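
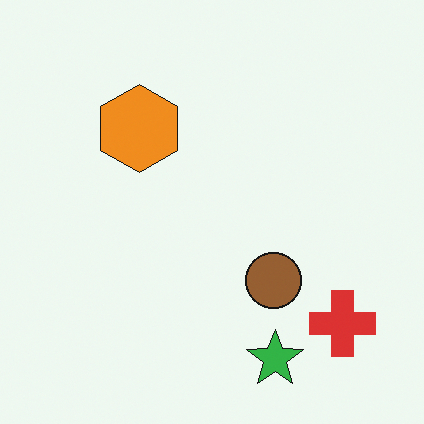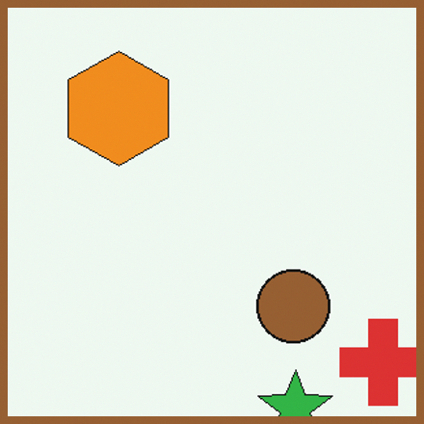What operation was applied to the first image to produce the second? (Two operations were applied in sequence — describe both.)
It was cropped slightly and scaled back up, then framed with a brown border.

The visible shapes are larger and the field of view is narrower; shapes near the original edges may be partly or wholly outside the frame — a crop-and-rescale. A solid brown frame runs around the edge of the second image, with the content slightly shrunk inside it.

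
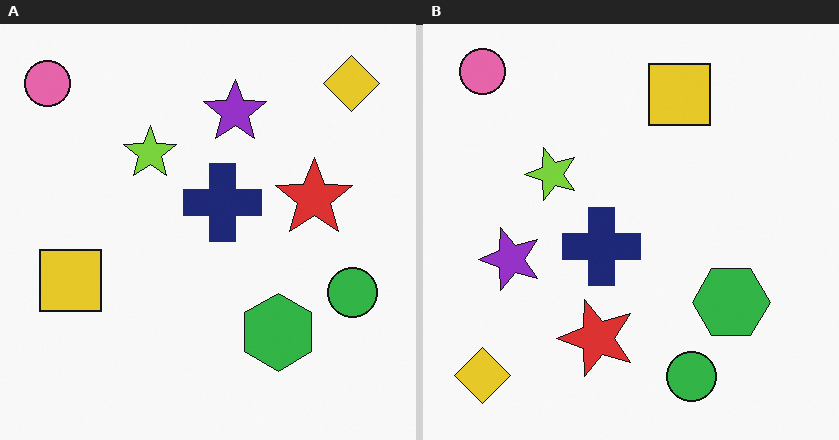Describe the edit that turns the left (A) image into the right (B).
It was transposed (reflected across the top-left ↔ bottom-right diagonal).

Shapes have swapped their row and column positions — what was in the top-right is now in the bottom-left — a diagonal reflection.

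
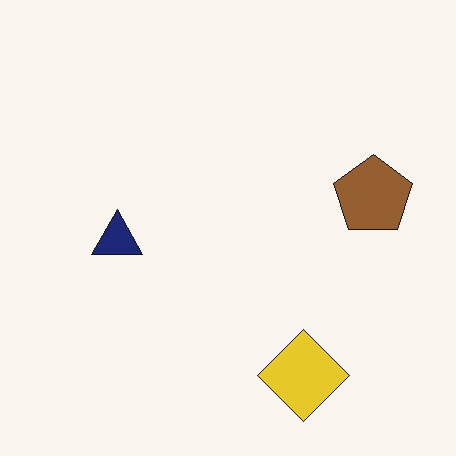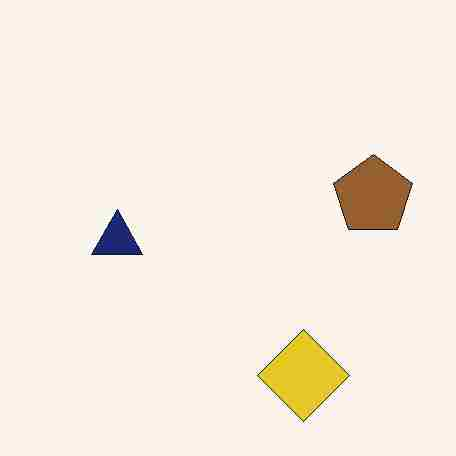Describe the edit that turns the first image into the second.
The second image is the first degraded with heavy JPEG compression.

Blocky 8×8 compression artifacts appear around shape edges and the flat background shows ringing — characteristic JPEG degradation.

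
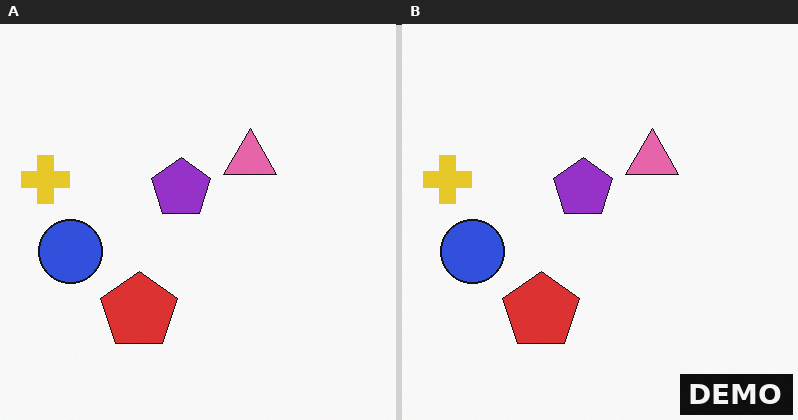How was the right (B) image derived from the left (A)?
Watermarked with the text "DEMO" in the lower-right corner.

A dark label reading "DEMO" appears in the lower-right corner.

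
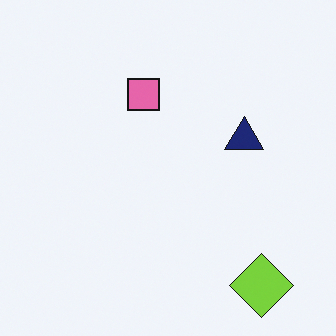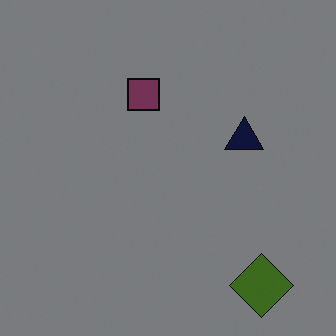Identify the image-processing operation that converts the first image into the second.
It was noticeably darkened.

Every pixel — background and shapes alike — is uniformly darkened.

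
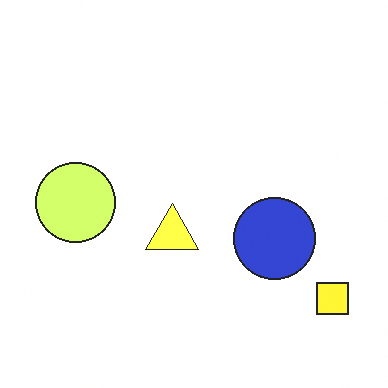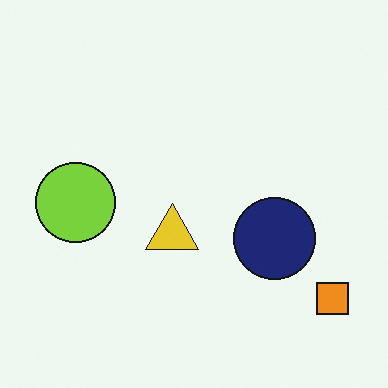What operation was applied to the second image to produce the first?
The transformation is: brightened a lot.

Every pixel — background and shapes alike — is uniformly brightened.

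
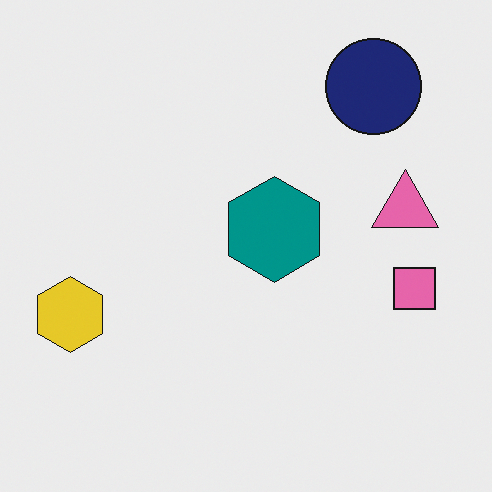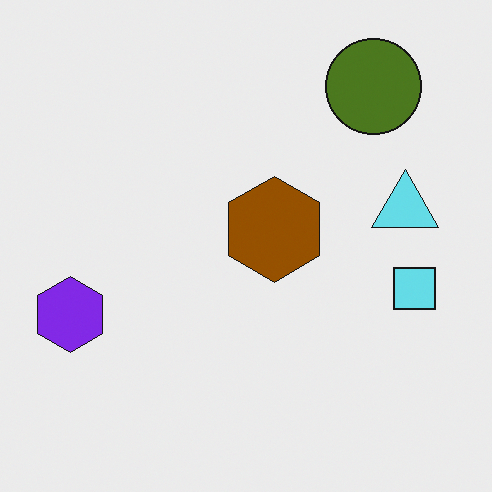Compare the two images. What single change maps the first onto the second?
The image was hue-shifted through roughly half the color wheel.

Every shape's color has rotated by the same amount around the hue wheel — a uniform hue shift.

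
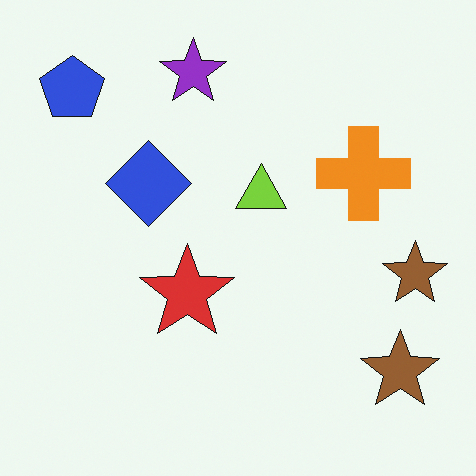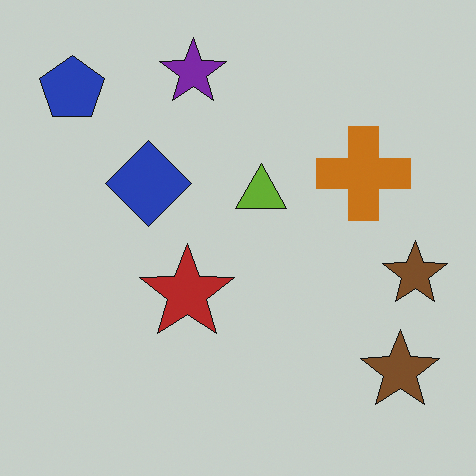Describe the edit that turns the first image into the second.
It was slightly darkened.

Every pixel — background and shapes alike — is uniformly darkened.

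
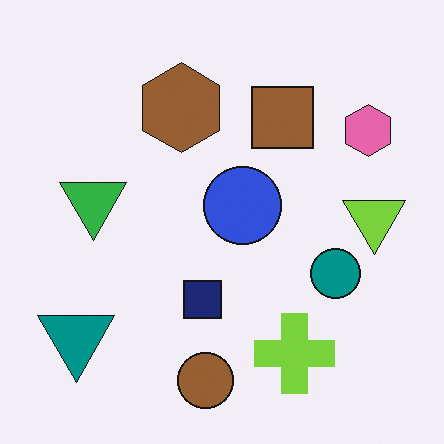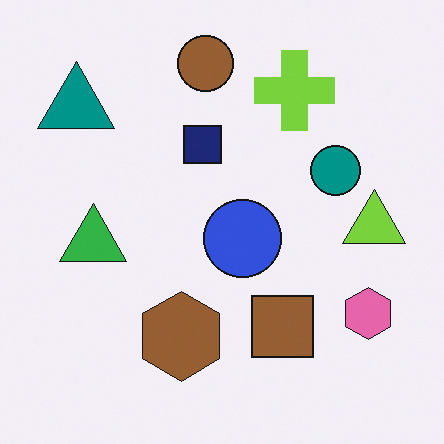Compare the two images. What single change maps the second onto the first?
The first image is the second flipped vertically (top ↔ bottom).

The brown circle is in the top of the second image and the bottom of the first — shapes on opposite sides of the horizontal midline have swapped in a mirror flip.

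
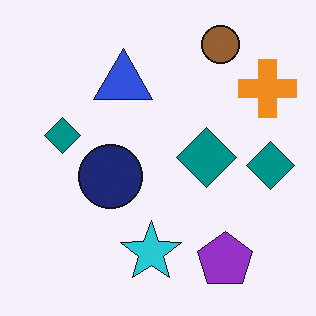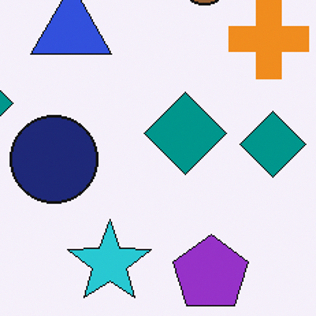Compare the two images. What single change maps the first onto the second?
The second image is the first cropped to a modestly smaller region and rescaled.

The visible shapes are larger and the field of view is narrower; shapes near the original edges may be partly or wholly outside the frame — a crop-and-rescale.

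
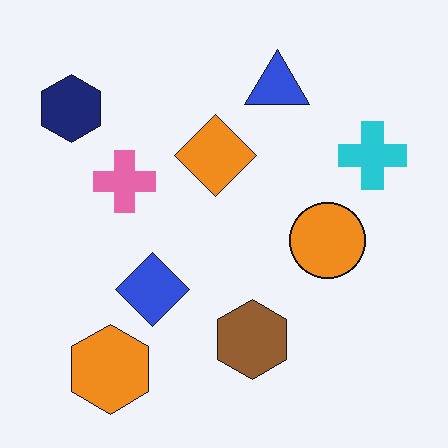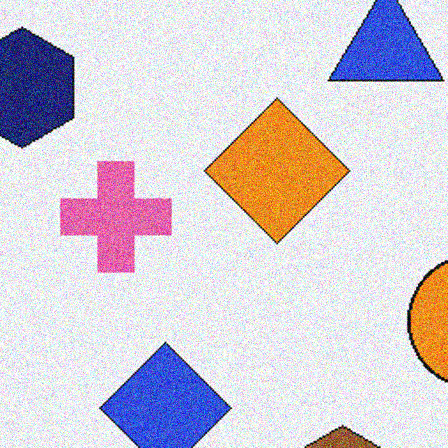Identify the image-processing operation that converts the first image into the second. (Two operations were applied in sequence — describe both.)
This is the original image cropped tightly and scaled back up, then degraded with heavy additive noise.

The visible shapes are larger and the field of view is narrower; shapes near the original edges may be partly or wholly outside the frame — a crop-and-rescale. Random speckle covers the whole image, including the flat background.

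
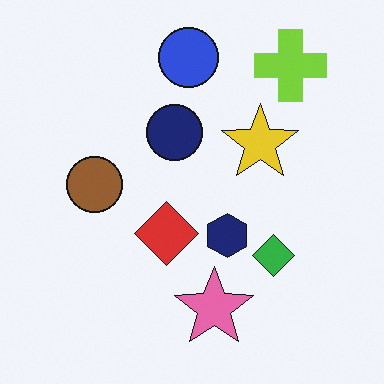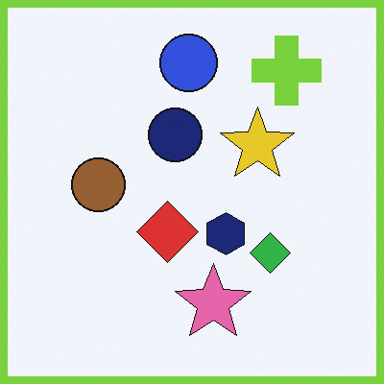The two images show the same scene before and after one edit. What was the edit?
Framed with a lime border.

A solid lime frame runs around the edge of the second image, with the content slightly shrunk inside it.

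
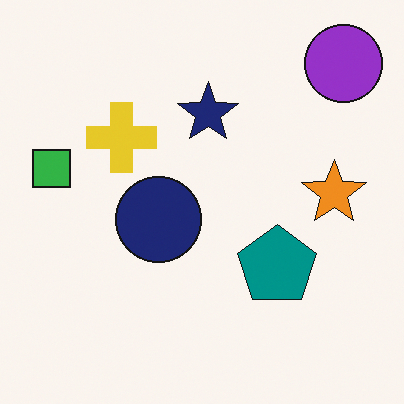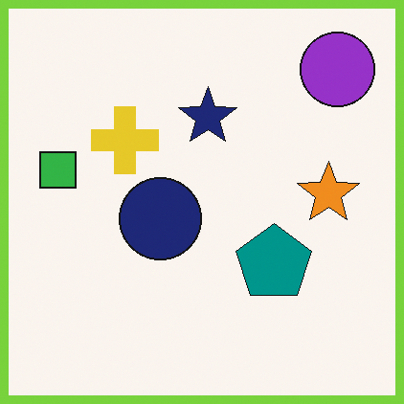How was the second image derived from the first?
It was framed with a lime border.

A solid lime frame runs around the edge of the second image, with the content slightly shrunk inside it.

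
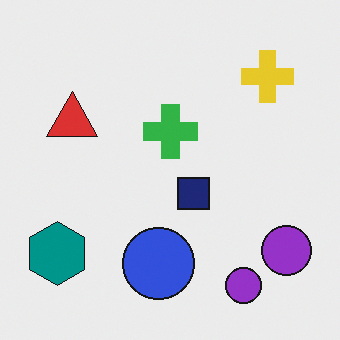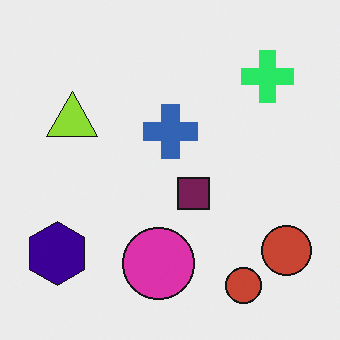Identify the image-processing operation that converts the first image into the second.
The second image is the first hue-shifted through roughly a third of the color wheel.

Every shape's color has rotated by the same amount around the hue wheel — a uniform hue shift.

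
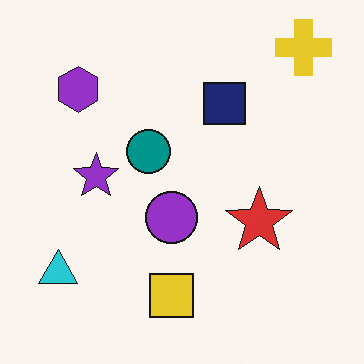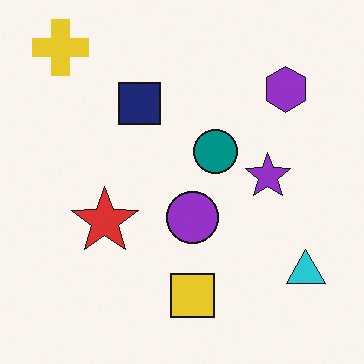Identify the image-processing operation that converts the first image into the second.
It was flipped horizontally (left ↔ right).

The cyan triangle is in the bottom-left of the first image and the bottom-right of the second — shapes on opposite sides of the vertical midline have swapped in a mirror flip.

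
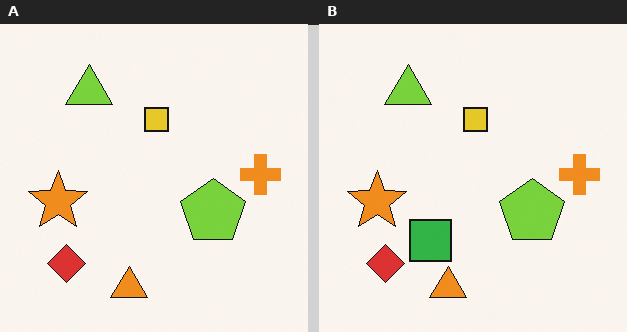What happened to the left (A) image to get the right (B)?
This is the original image overlaid with an additional green square.

A green square appears in the right (B) image that is absent from the left (A).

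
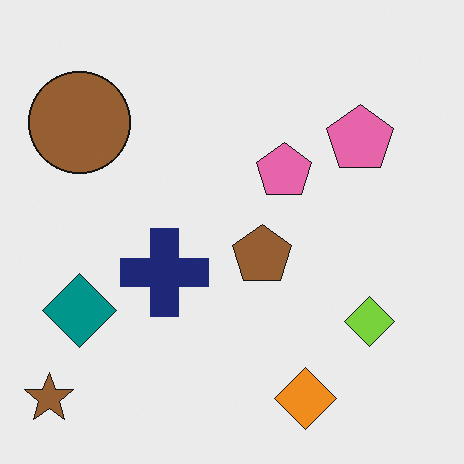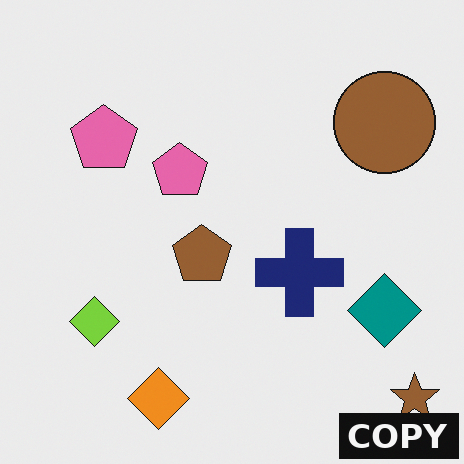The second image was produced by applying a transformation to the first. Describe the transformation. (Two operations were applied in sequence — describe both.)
The transformation is: flipped horizontally (left ↔ right), then watermarked with the text "COPY" in the lower-right corner.

The brown star is in the bottom-left of the first image and the bottom-right of the second — shapes on opposite sides of the vertical midline have swapped in a mirror flip. A dark label reading "COPY" appears in the lower-right corner.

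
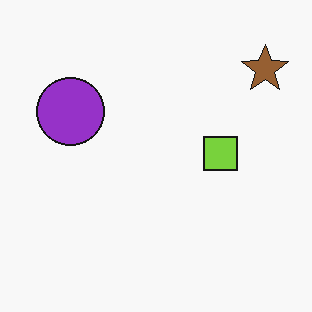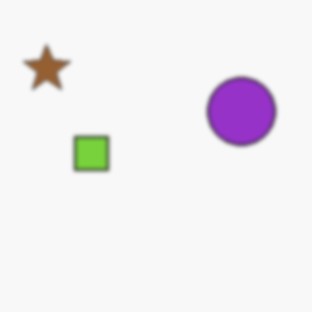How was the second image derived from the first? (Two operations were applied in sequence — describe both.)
Lightly blurred, then flipped horizontally (left ↔ right).

Shape edges and outlines are uniformly softened across the whole image. The brown star is in the top-right of the first image and the top-left of the second — shapes on opposite sides of the vertical midline have swapped in a mirror flip.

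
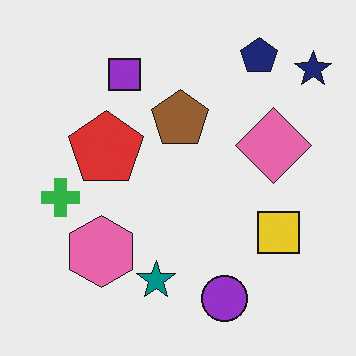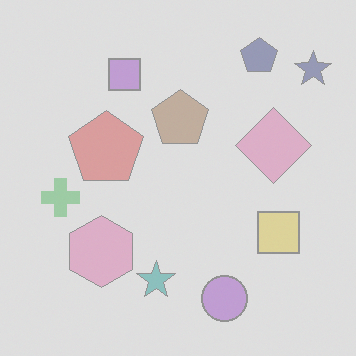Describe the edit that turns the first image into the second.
It was washed out (contrast reduced).

Tones are pushed toward mid-grey across the whole image — a global contrast change.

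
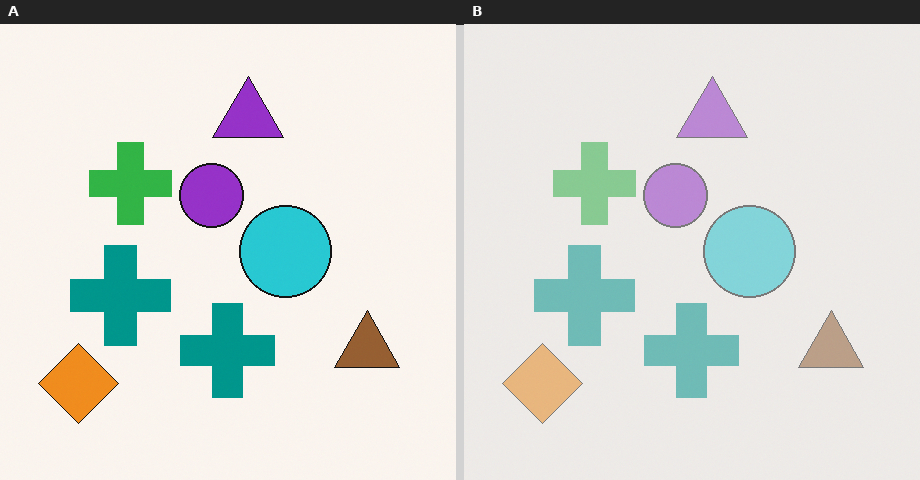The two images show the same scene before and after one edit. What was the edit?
The right (B) image is the left (A) given much lower contrast.

Tones are pushed toward mid-grey across the whole image — a global contrast change.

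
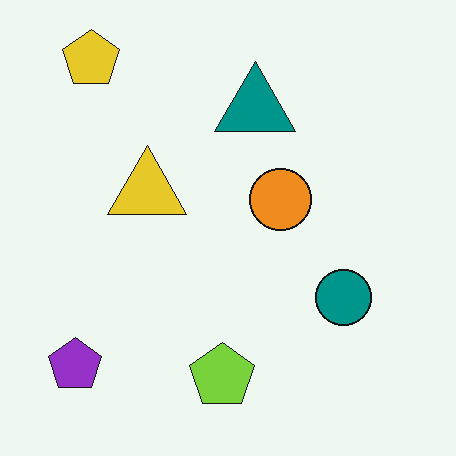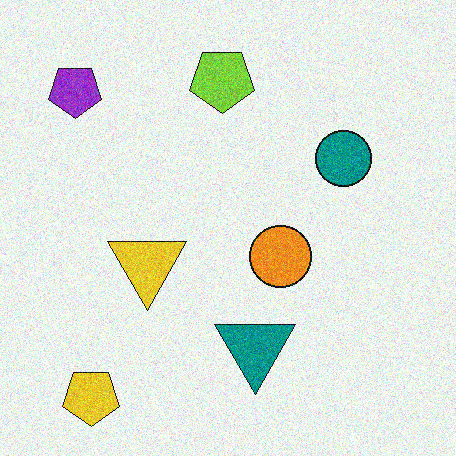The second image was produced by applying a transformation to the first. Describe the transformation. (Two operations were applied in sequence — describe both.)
This is the original image degraded with moderate additive noise, then flipped vertically (top ↔ bottom).

Random speckle covers the whole image, including the flat background. The yellow pentagon is in the top-left of the first image and the bottom-left of the second — shapes on opposite sides of the horizontal midline have swapped in a mirror flip.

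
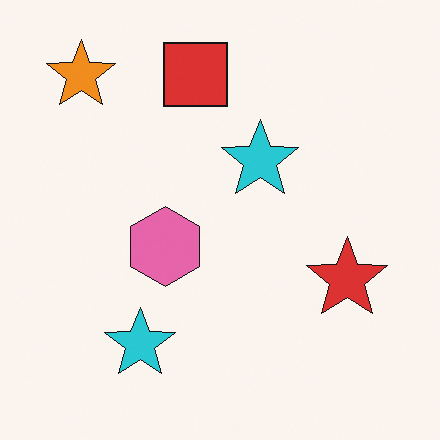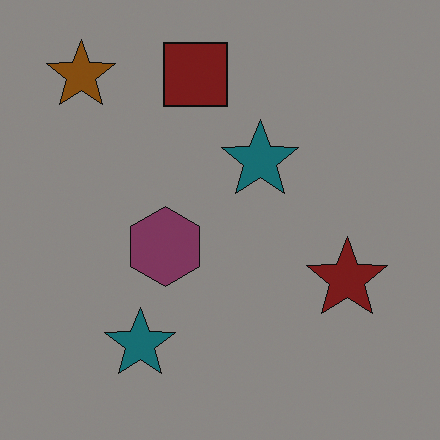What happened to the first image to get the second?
The image was darkened a lot.

Every pixel — background and shapes alike — is uniformly darkened.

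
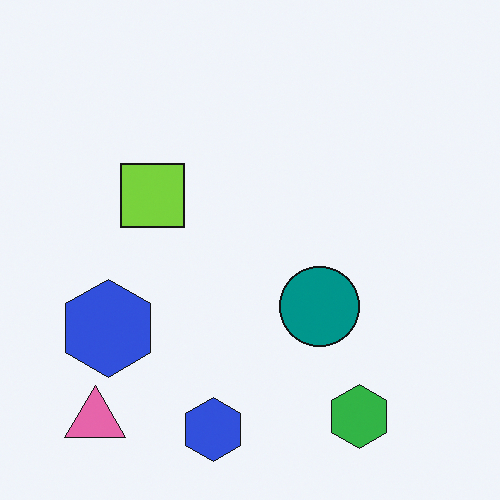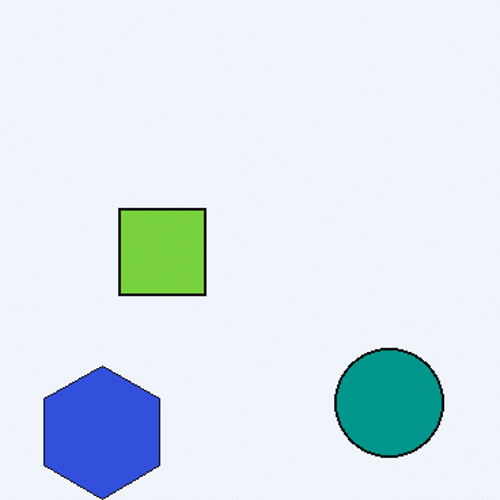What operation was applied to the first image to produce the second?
This is the original image cropped slightly and scaled back up.

The visible shapes are larger and the field of view is narrower; shapes near the original edges may be partly or wholly outside the frame — a crop-and-rescale.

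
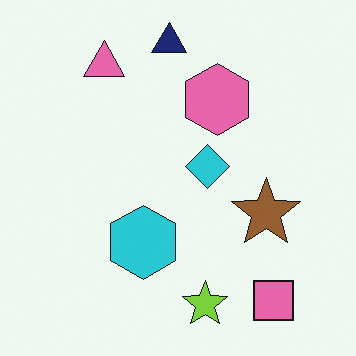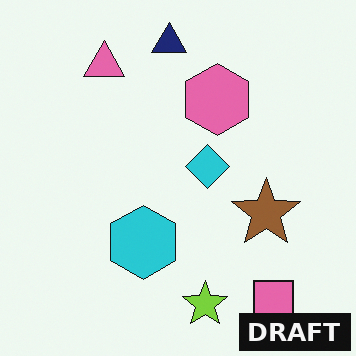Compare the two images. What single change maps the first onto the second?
Watermarked with the text "DRAFT" in the lower-right corner.

A dark label reading "DRAFT" appears in the lower-right corner.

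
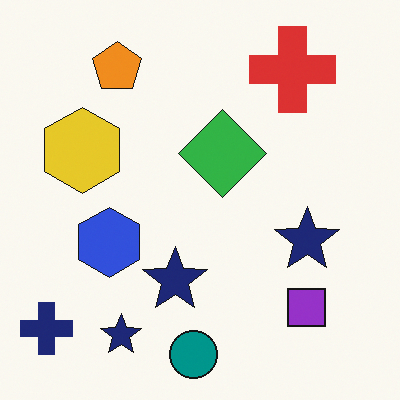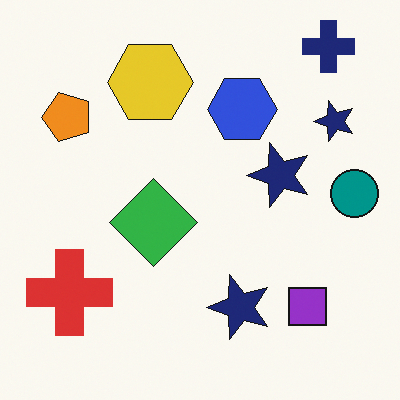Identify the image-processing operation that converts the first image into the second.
The transformation is: transposed (reflected across the top-left ↔ bottom-right diagonal).

Shapes have swapped their row and column positions — what was in the top-right is now in the bottom-left — a diagonal reflection.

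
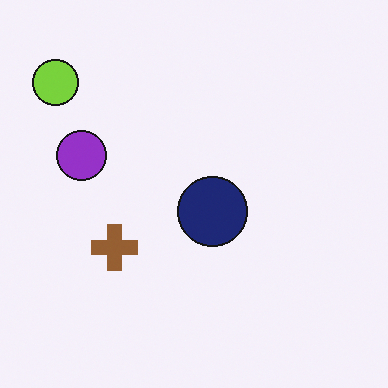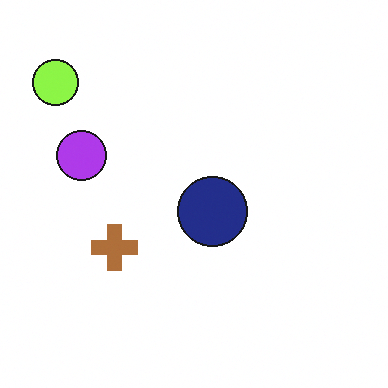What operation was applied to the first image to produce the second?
Slightly brightened.

Every pixel — background and shapes alike — is uniformly brightened.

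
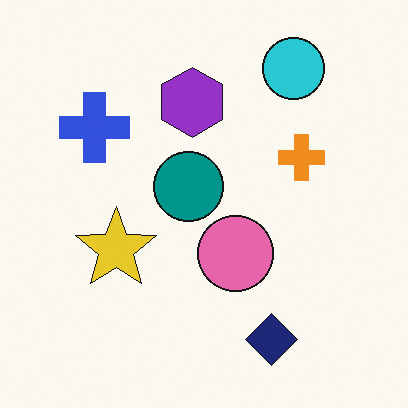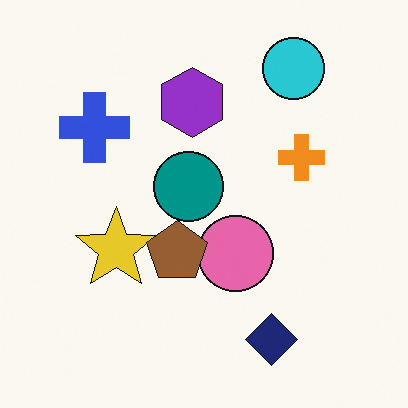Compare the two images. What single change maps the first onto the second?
The second image is the first overlaid with an additional brown pentagon.

A brown pentagon appears in the second image that is absent from the first.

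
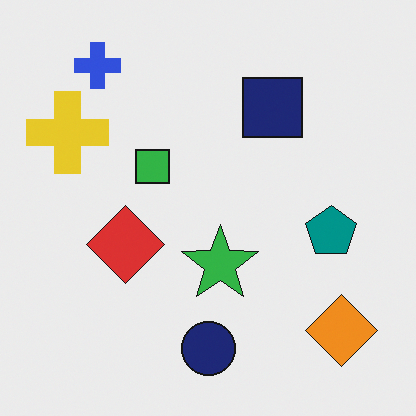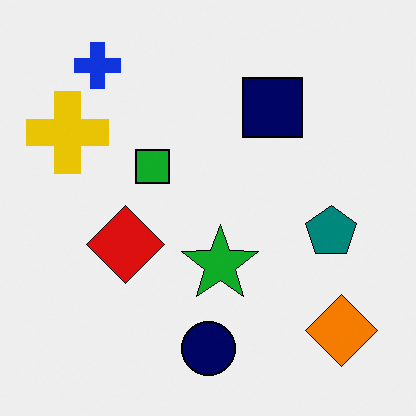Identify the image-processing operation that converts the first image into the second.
Given slightly increased contrast.

Tones are pushed away from mid-grey across the whole image — a global contrast change.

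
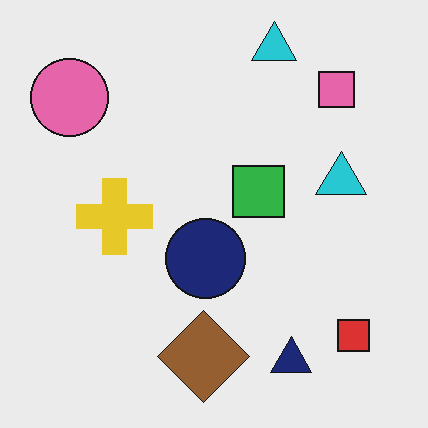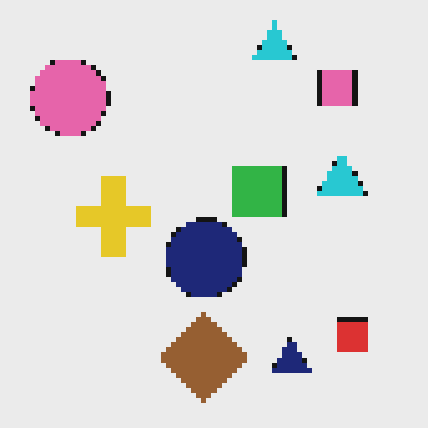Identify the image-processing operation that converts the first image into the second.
This is the original image mildly pixelated.

Shapes are reduced to large square blocks; fine edges and outlines are lost — a downscale-then-upscale (mosaic) effect.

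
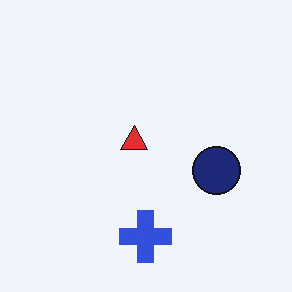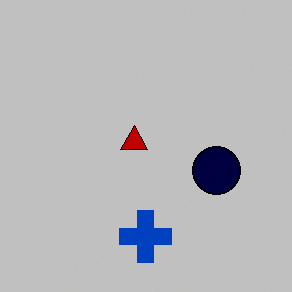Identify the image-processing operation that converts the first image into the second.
It was aggressively posterized.

Each flat color has snapped to a coarser quantized level — most visibly, the near-white background has dropped to a flat grey.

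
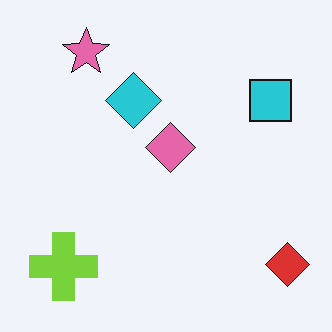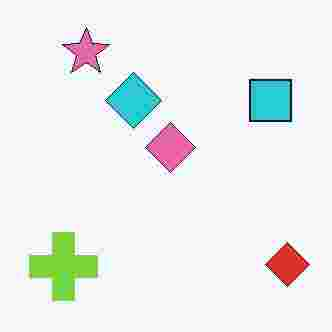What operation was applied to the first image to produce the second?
The image was heavily JPEG-compressed with obvious blocking artifacts.

Blocky 8×8 compression artifacts appear around shape edges and the flat background shows ringing — characteristic JPEG degradation.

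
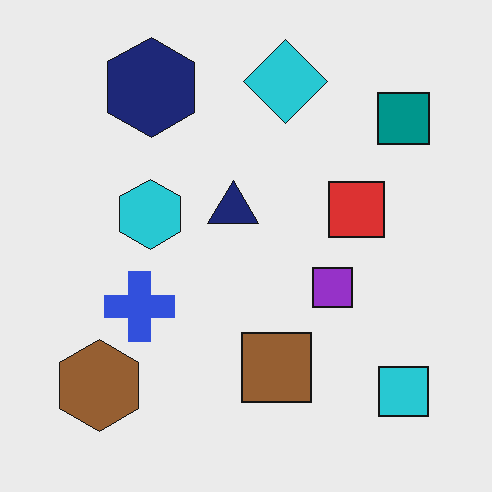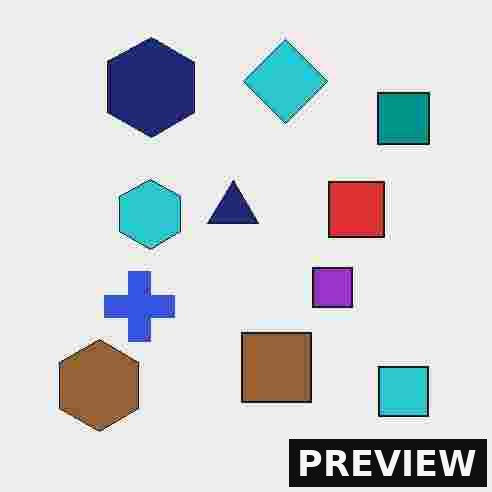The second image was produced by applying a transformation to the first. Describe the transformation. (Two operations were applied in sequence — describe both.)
The transformation is: degraded with heavy JPEG compression, then watermarked with the text "PREVIEW" in the lower-right corner.

Blocky 8×8 compression artifacts appear around shape edges and the flat background shows ringing — characteristic JPEG degradation. A dark label reading "PREVIEW" appears in the lower-right corner.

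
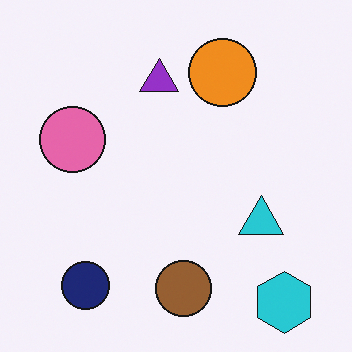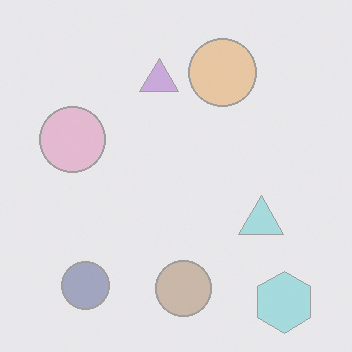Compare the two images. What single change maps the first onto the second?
The image was washed out (contrast reduced).

Tones are pushed toward mid-grey across the whole image — a global contrast change.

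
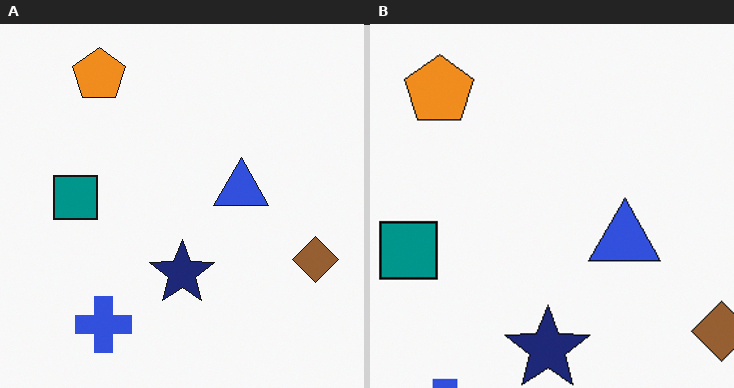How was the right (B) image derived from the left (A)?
The right (B) image is the left (A) cropped slightly and scaled back up.

The visible shapes are larger and the field of view is narrower; shapes near the original edges may be partly or wholly outside the frame — a crop-and-rescale.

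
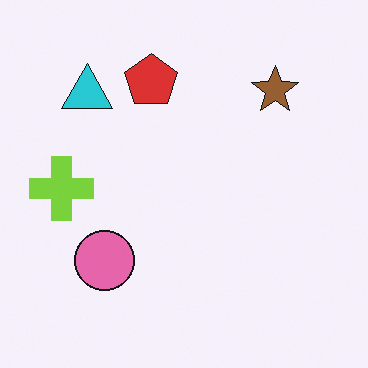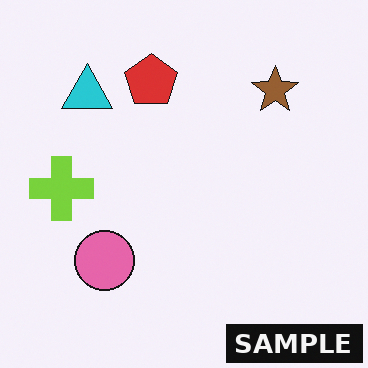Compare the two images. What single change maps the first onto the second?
The second image is the first watermarked with the text "SAMPLE" in the lower-right corner.

A dark label reading "SAMPLE" appears in the lower-right corner.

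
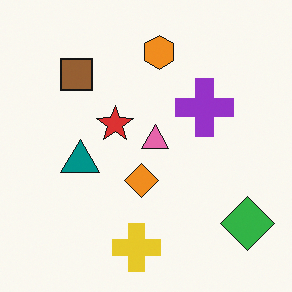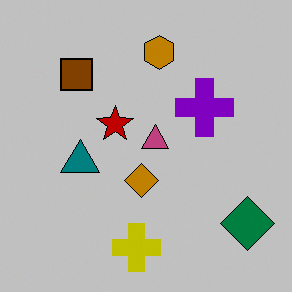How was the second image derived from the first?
The image was aggressively posterized.

Each flat color has snapped to a coarser quantized level — most visibly, the near-white background has dropped to a flat grey.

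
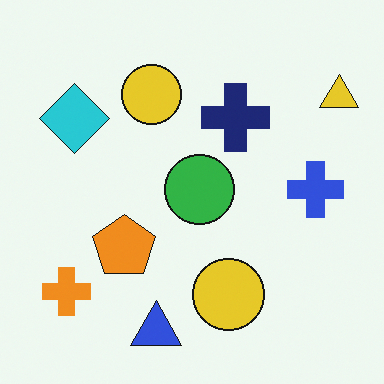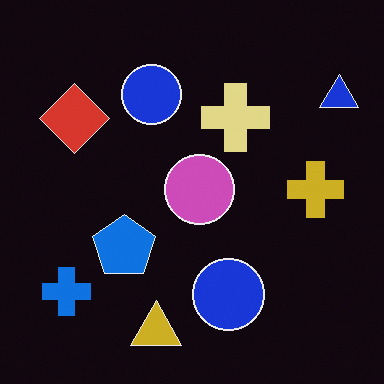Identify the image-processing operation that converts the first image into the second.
The second image is the first color-inverted (negative).

The light background has become dark and every shape's color is its complement — a photographic negative.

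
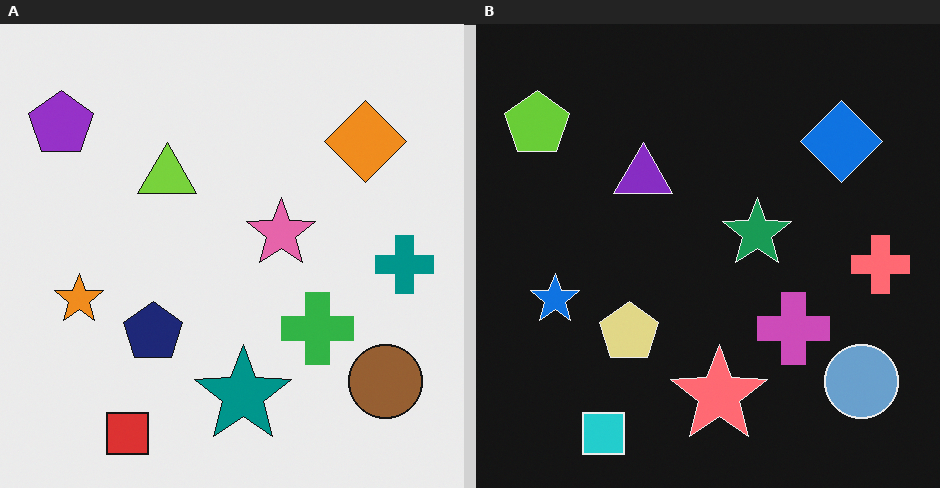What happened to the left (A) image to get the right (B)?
The transformation is: color-inverted (negative).

The light background has become dark and every shape's color is its complement — a photographic negative.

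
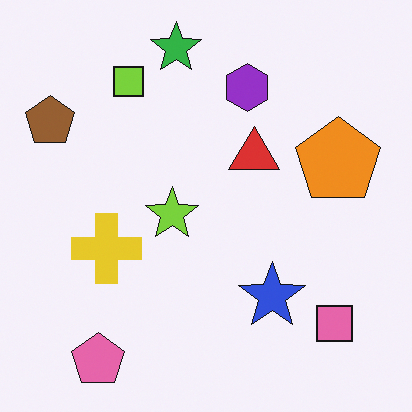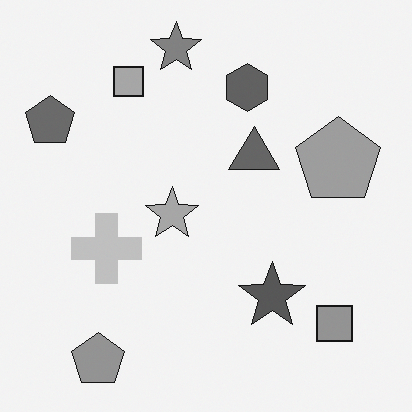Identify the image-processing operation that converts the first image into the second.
The second image is the first converted to grayscale.

All color is removed — every shape is now a shade of grey.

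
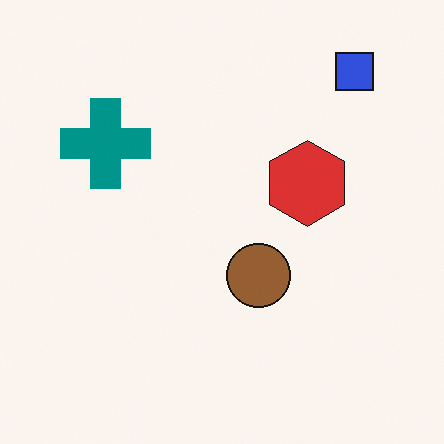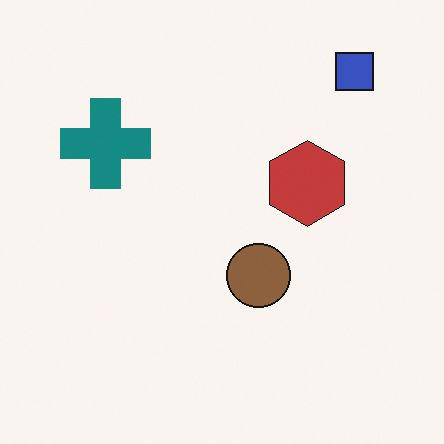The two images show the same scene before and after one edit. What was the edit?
This is the original image slightly desaturated.

All colors are more muted and greyish — a global saturation change.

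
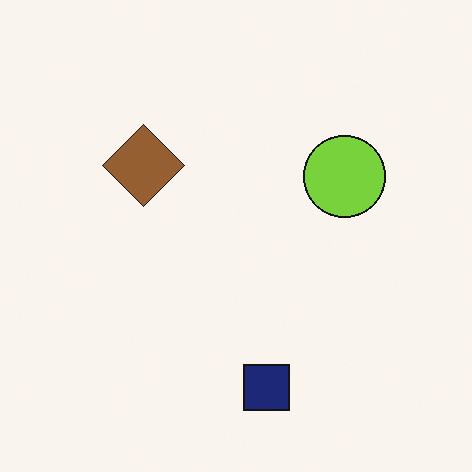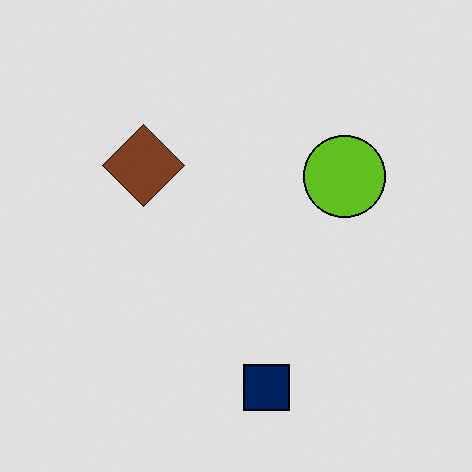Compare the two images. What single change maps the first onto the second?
This is the original image moderately posterized.

Each flat color has snapped to a coarser quantized level — most visibly, the near-white background has dropped to a flat grey.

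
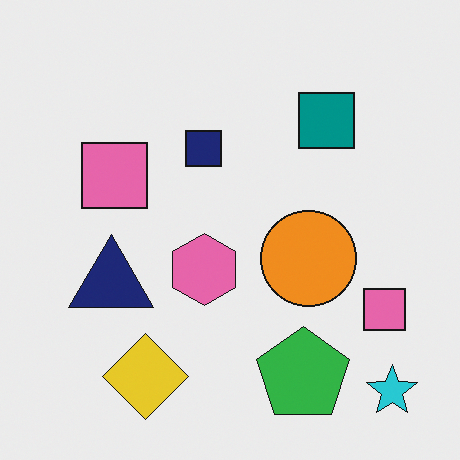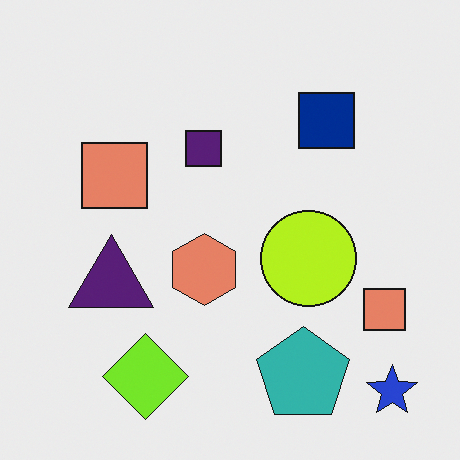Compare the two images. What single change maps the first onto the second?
Hue-shifted slightly.

Every shape's color has rotated by the same amount around the hue wheel — a uniform hue shift.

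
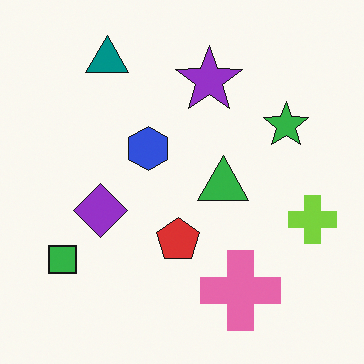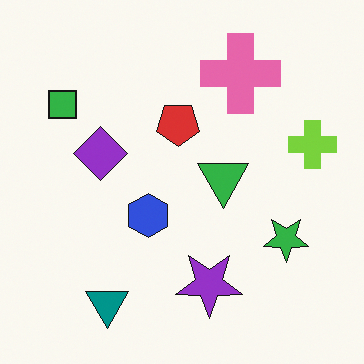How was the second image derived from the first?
It was flipped vertically (top ↔ bottom).

The teal triangle is in the top-left of the first image and the bottom-left of the second — shapes on opposite sides of the horizontal midline have swapped in a mirror flip.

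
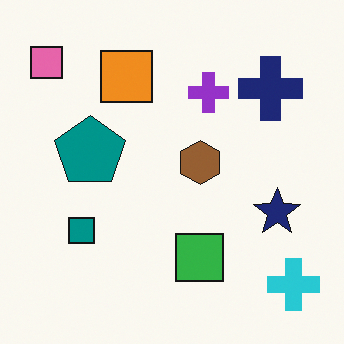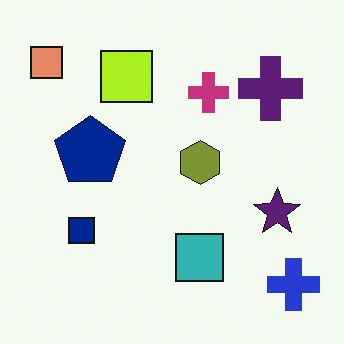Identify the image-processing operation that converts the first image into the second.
The image was hue-shifted slightly.

Every shape's color has rotated by the same amount around the hue wheel — a uniform hue shift.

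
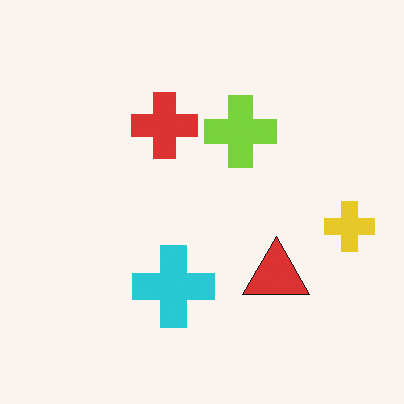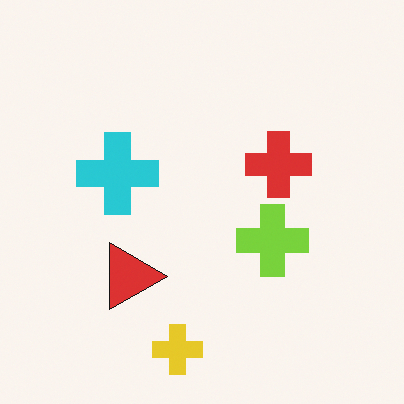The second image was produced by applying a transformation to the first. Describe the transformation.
The second image is the first rotated 90° clockwise.

The yellow cross sits in the right of the first image and the bottom of the second — consistent with a whole-image 90° clockwise rotation.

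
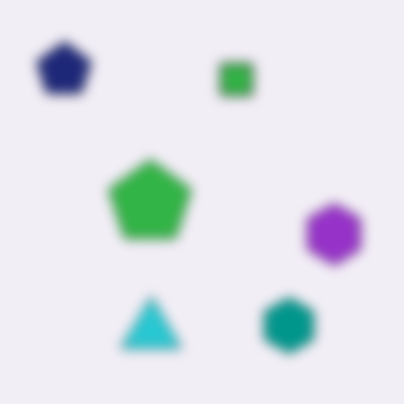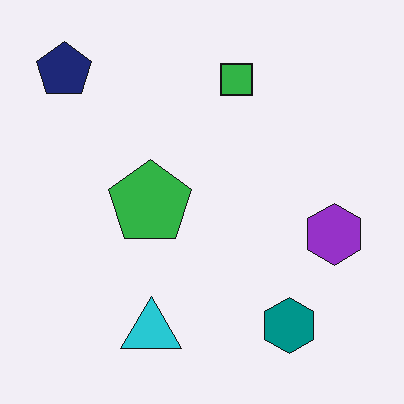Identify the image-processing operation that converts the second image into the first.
The transformation is: heavily blurred.

Shape edges and outlines are uniformly softened across the whole image.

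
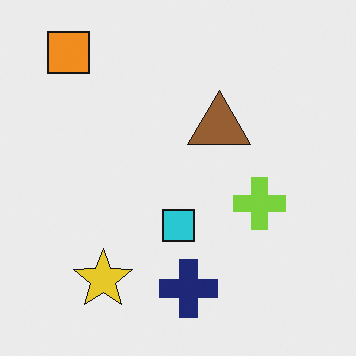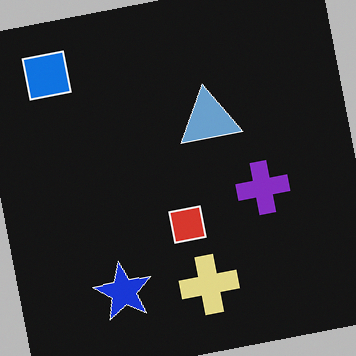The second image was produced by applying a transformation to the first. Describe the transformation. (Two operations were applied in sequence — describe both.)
The second image is the first rotated counter-clockwise by a small amount, then color-inverted (negative).

Every shape is tilted by the same angle and the image corners show triangular fill wedges — a whole-image rotation by a non-right angle. The light background has become dark and every shape's color is its complement — a photographic negative.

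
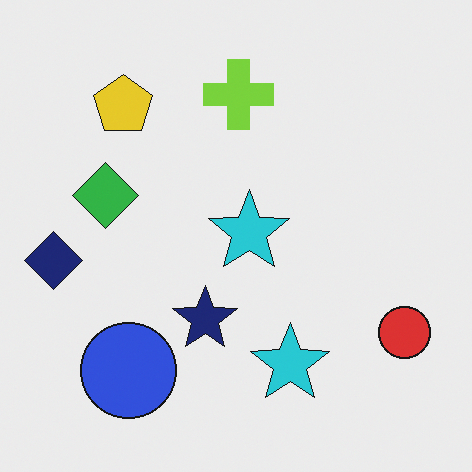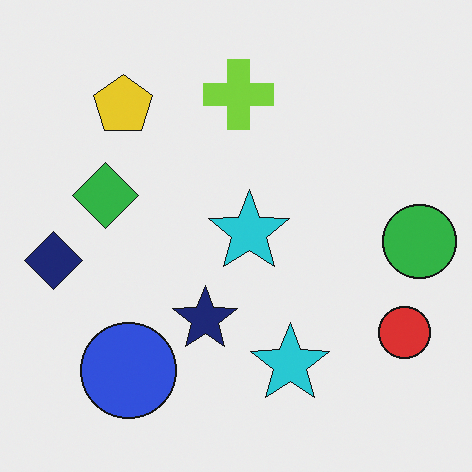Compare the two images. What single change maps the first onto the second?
The transformation is: overlaid with an additional green circle.

A green circle appears in the second image that is absent from the first.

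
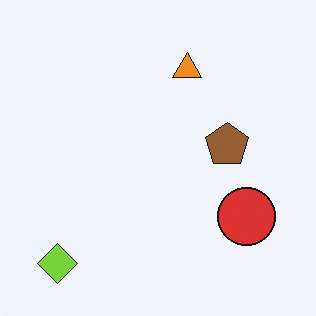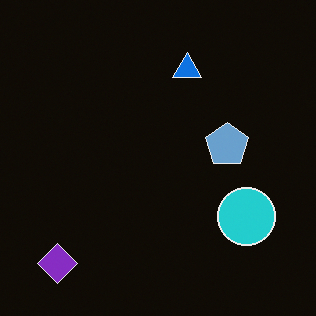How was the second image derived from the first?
It was color-inverted (negative).

The light background has become dark and every shape's color is its complement — a photographic negative.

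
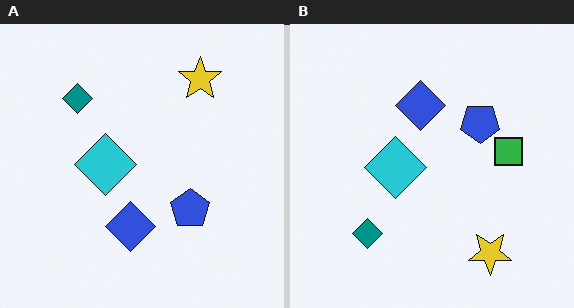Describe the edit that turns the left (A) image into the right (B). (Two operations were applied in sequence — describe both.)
The image was flipped vertically (top ↔ bottom), then overlaid with an additional green square.

The yellow star is in the top-right of the left (A) image and the bottom-right of the right (B) — shapes on opposite sides of the horizontal midline have swapped in a mirror flip. A green square appears in the right (B) image that is absent from the left (A).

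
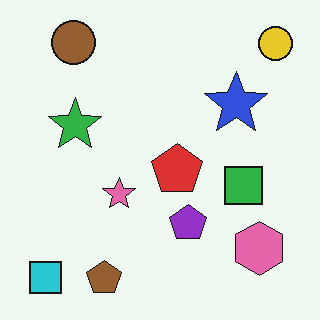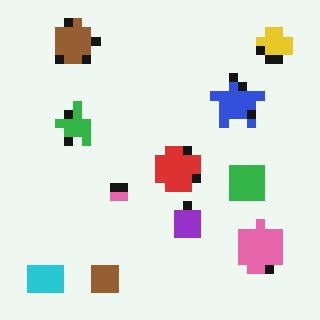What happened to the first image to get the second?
The transformation is: heavily pixelated into large blocks.

Shapes are reduced to large square blocks; fine edges and outlines are lost — a downscale-then-upscale (mosaic) effect.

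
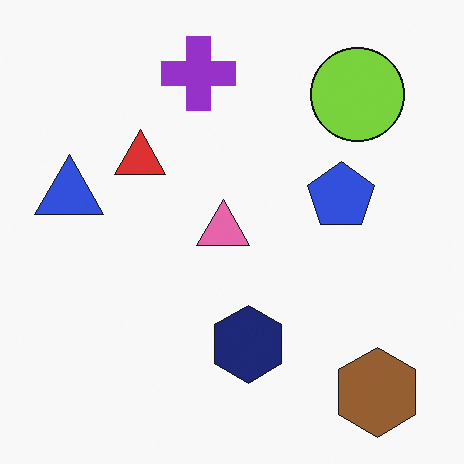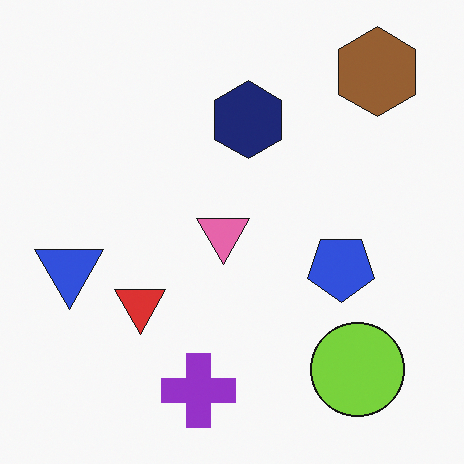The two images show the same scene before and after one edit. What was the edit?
The image was flipped vertically (top ↔ bottom).

The brown hexagon is in the bottom-right of the first image and the top-right of the second — shapes on opposite sides of the horizontal midline have swapped in a mirror flip.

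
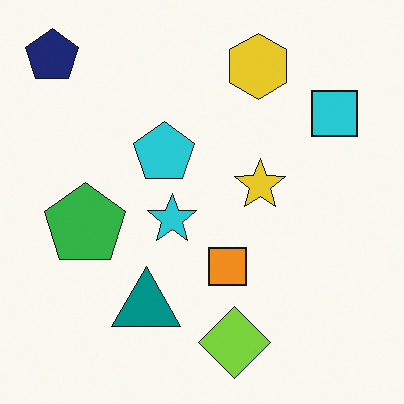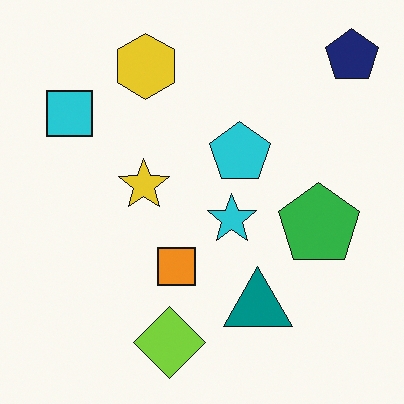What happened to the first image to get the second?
The transformation is: flipped horizontally (left ↔ right).

The navy pentagon is in the top-left of the first image and the top-right of the second — shapes on opposite sides of the vertical midline have swapped in a mirror flip.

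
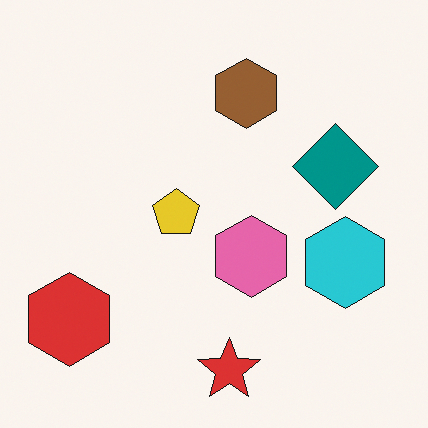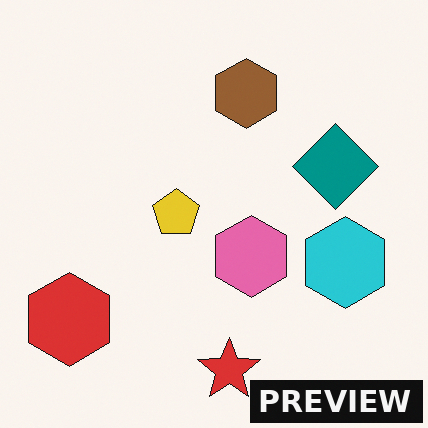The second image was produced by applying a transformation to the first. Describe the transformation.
The transformation is: watermarked with the text "PREVIEW" in the lower-right corner.

A dark label reading "PREVIEW" appears in the lower-right corner.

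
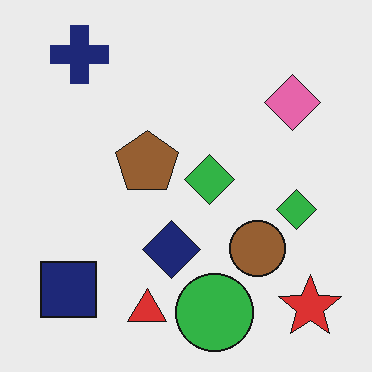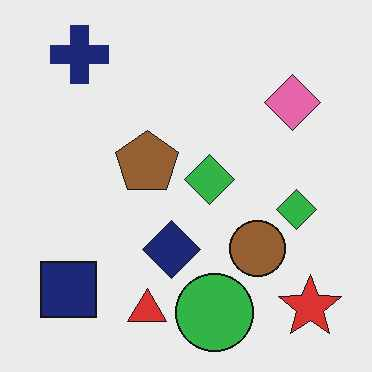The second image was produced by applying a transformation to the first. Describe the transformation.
The transformation is: given moderate JPEG compression.

Blocky 8×8 compression artifacts appear around shape edges and the flat background shows ringing — characteristic JPEG degradation.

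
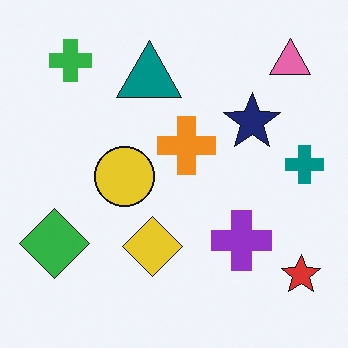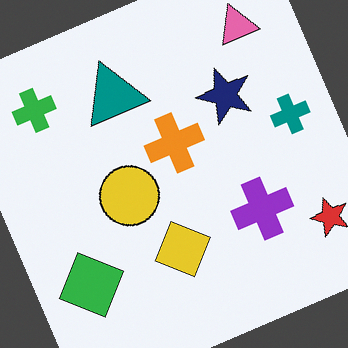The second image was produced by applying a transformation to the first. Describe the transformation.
This is the original image rotated counter-clockwise by a moderate amount.

Every shape is tilted by the same angle and the image corners show triangular fill wedges — a whole-image rotation by a non-right angle.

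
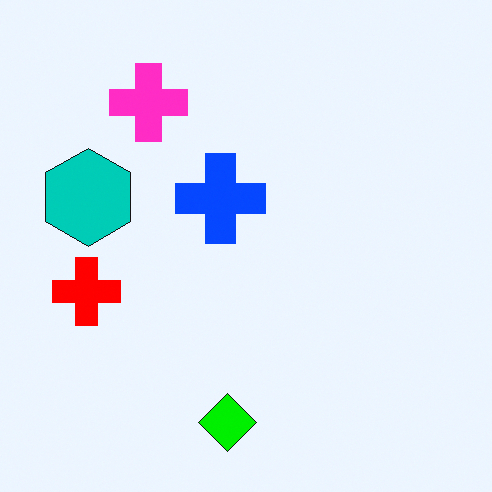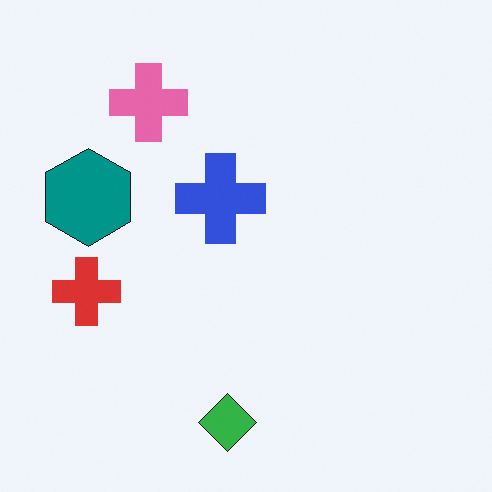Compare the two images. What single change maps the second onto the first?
This is the original image heavily oversaturated.

All colors are more vivid — a global saturation change.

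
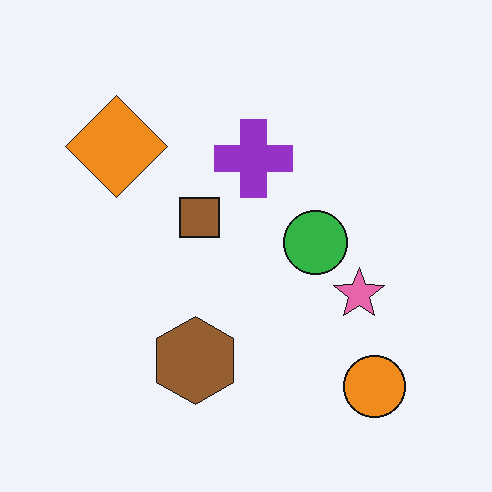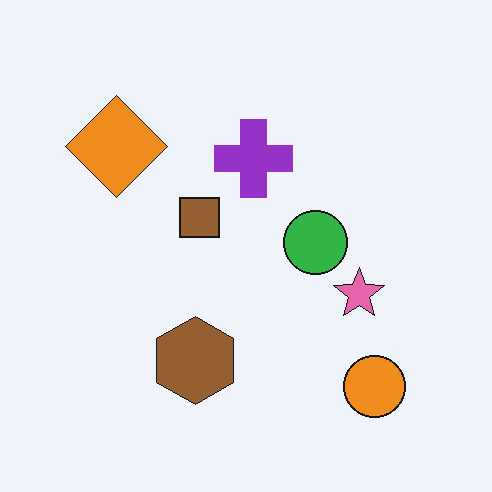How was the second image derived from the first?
The second image is the first given moderate JPEG compression.

Blocky 8×8 compression artifacts appear around shape edges and the flat background shows ringing — characteristic JPEG degradation.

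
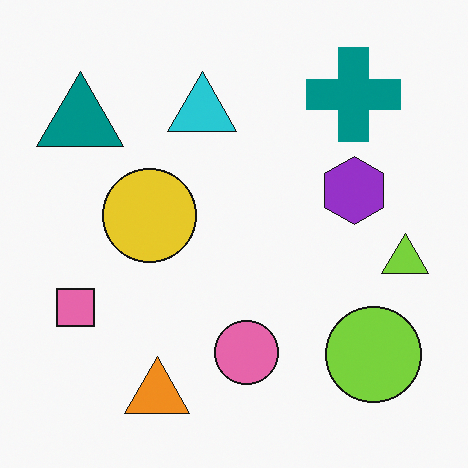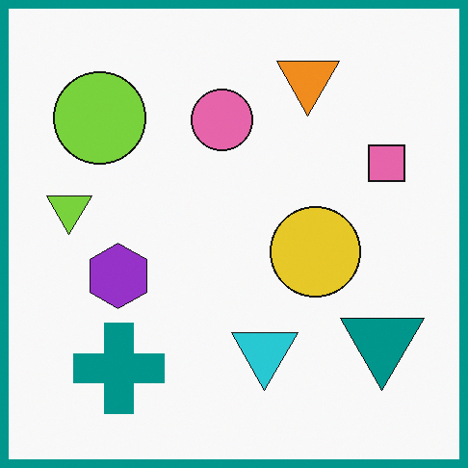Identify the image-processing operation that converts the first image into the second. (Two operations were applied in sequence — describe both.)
Rotated 180°, then framed with a teal border.

The teal triangle sits in the top-left of the first image and the bottom-right of the second — consistent with a whole-image 180° rotation. A solid teal frame runs around the edge of the second image, with the content slightly shrunk inside it.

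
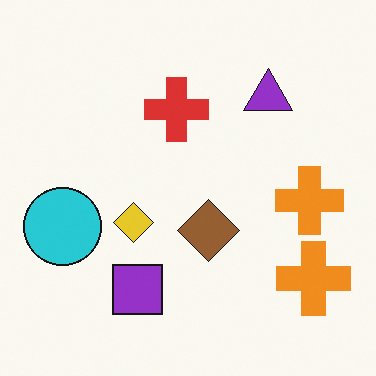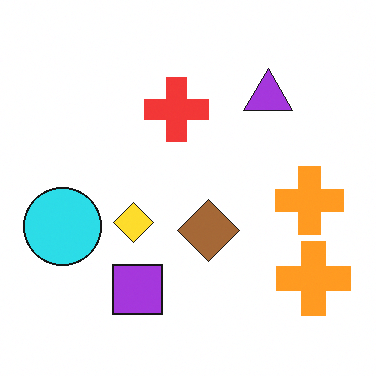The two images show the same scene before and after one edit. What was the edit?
The transformation is: brightened a little.

Every pixel — background and shapes alike — is uniformly brightened.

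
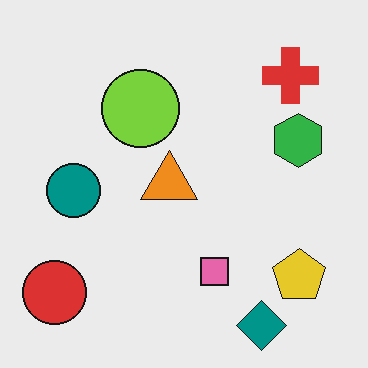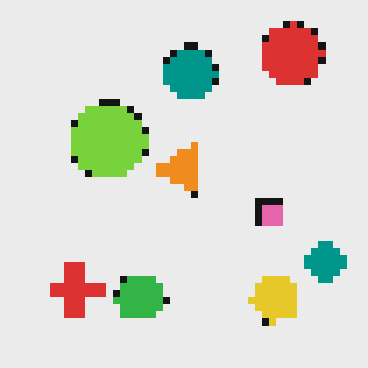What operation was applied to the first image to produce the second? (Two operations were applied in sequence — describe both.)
This is the original image transposed (reflected across the top-left ↔ bottom-right diagonal), then pixelated into visible square blocks.

Shapes have swapped their row and column positions — what was in the top-right is now in the bottom-left — a diagonal reflection. Shapes are reduced to large square blocks; fine edges and outlines are lost — a downscale-then-upscale (mosaic) effect.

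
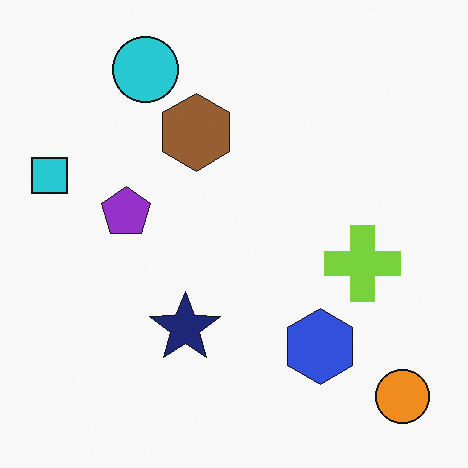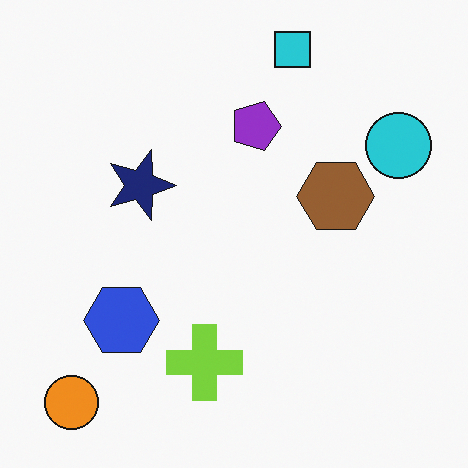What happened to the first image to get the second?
Rotated 90° clockwise.

The orange circle sits in the bottom-right of the first image and the bottom-left of the second — consistent with a whole-image 90° clockwise rotation.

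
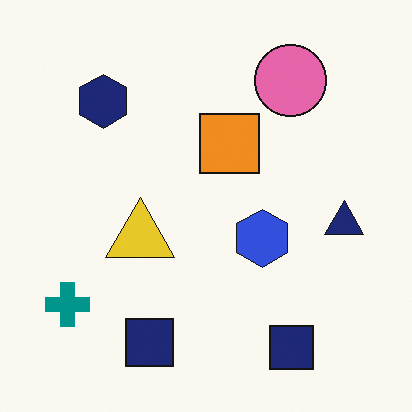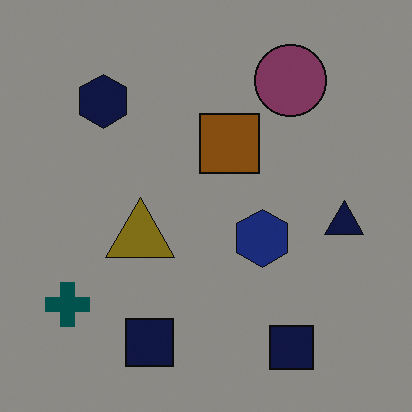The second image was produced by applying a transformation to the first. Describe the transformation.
This is the original image noticeably darkened.

Every pixel — background and shapes alike — is uniformly darkened.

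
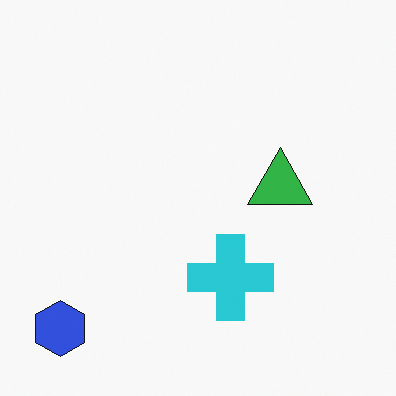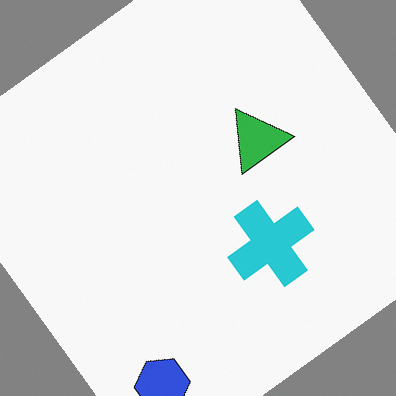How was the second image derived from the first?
Rotated counter-clockwise by a large amount — several tens of degrees.

Every shape is tilted by the same angle and the image corners show triangular fill wedges — a whole-image rotation by a non-right angle.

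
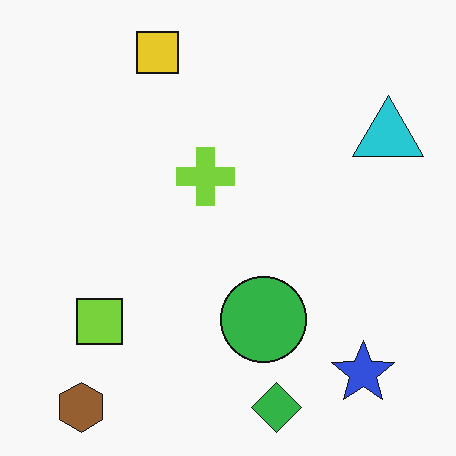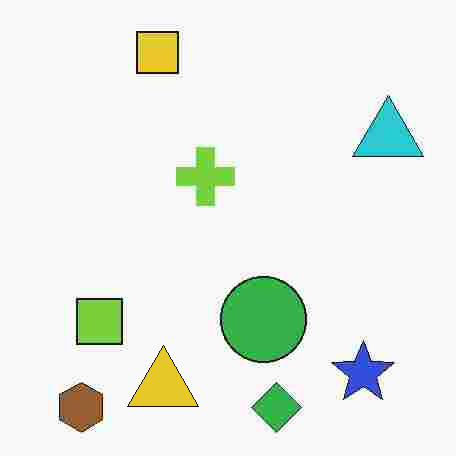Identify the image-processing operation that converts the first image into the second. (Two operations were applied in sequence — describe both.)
The transformation is: heavily JPEG-compressed with obvious blocking artifacts, then overlaid with an additional yellow triangle.

Blocky 8×8 compression artifacts appear around shape edges and the flat background shows ringing — characteristic JPEG degradation. A yellow triangle appears in the second image that is absent from the first.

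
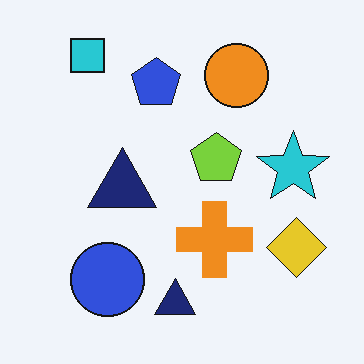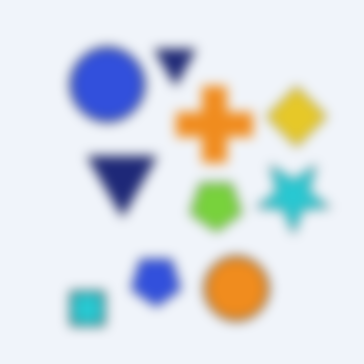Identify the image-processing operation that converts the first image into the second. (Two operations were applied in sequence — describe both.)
The image was heavily blurred, then flipped vertically (top ↔ bottom).

Shape edges and outlines are uniformly softened across the whole image. The cyan square is in the top-left of the first image and the bottom-left of the second — shapes on opposite sides of the horizontal midline have swapped in a mirror flip.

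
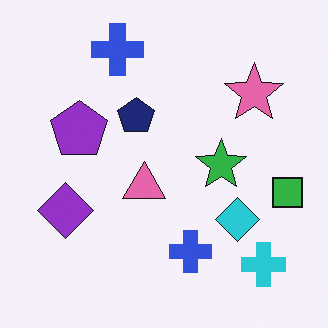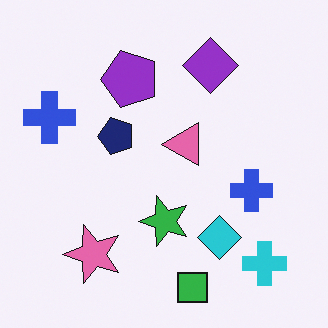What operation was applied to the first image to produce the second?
This is the original image transposed (reflected across the top-left ↔ bottom-right diagonal).

Shapes have swapped their row and column positions — what was in the top-right is now in the bottom-left — a diagonal reflection.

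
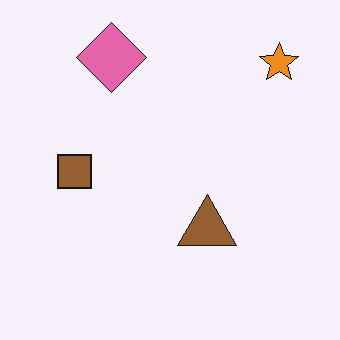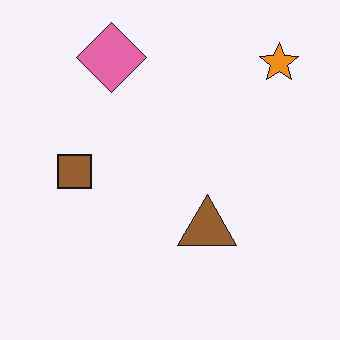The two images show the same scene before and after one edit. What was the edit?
The transformation is: JPEG-compressed with visible artifacts.

Blocky 8×8 compression artifacts appear around shape edges and the flat background shows ringing — characteristic JPEG degradation.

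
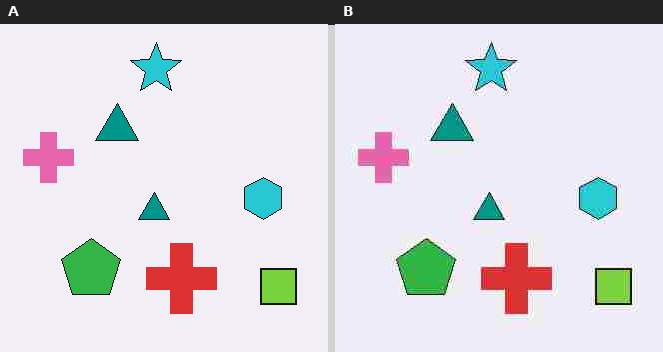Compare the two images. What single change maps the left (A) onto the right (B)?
It was degraded with heavy JPEG compression.

Blocky 8×8 compression artifacts appear around shape edges and the flat background shows ringing — characteristic JPEG degradation.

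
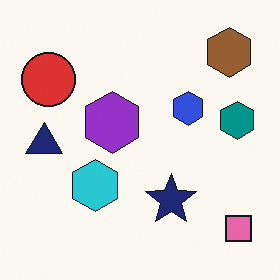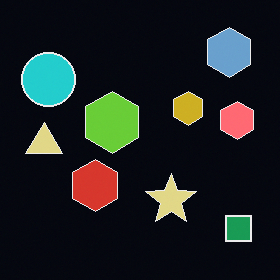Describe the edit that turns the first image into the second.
It was color-inverted (negative).

The light background has become dark and every shape's color is its complement — a photographic negative.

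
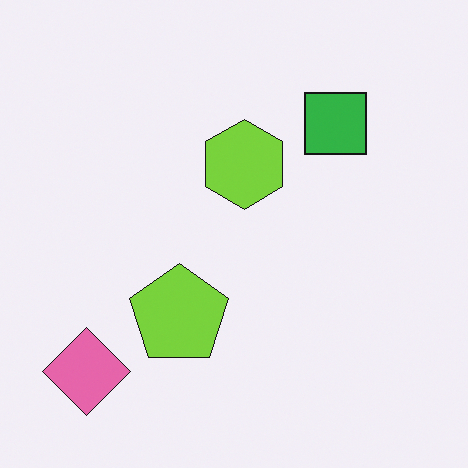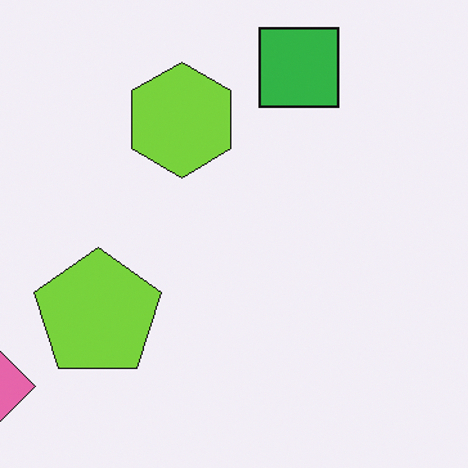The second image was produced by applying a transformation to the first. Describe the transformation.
Cropped slightly and scaled back up.

The visible shapes are larger and the field of view is narrower; shapes near the original edges may be partly or wholly outside the frame — a crop-and-rescale.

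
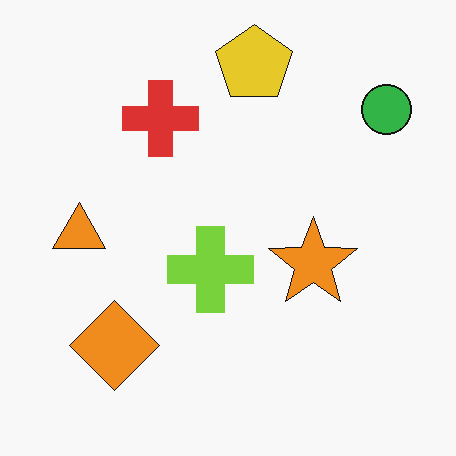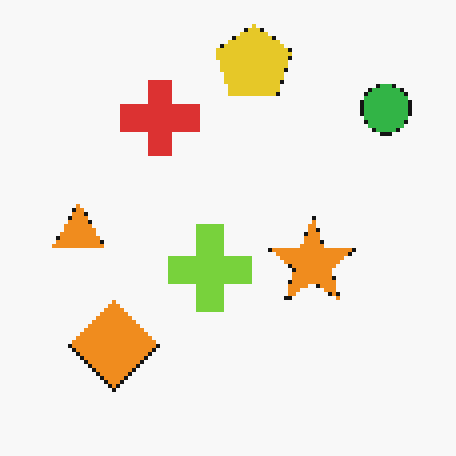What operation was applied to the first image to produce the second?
It was mildly pixelated.

Shapes are reduced to large square blocks; fine edges and outlines are lost — a downscale-then-upscale (mosaic) effect.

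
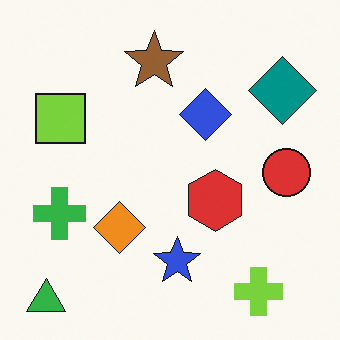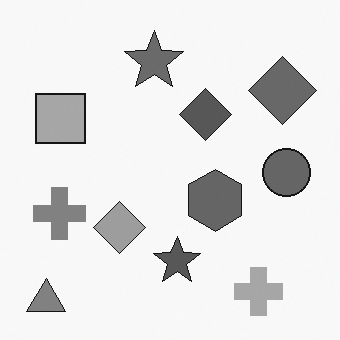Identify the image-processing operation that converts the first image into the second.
The image was converted to grayscale.

All color is removed — every shape is now a shade of grey.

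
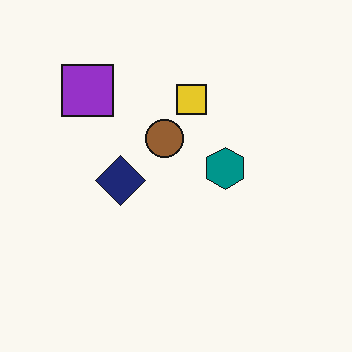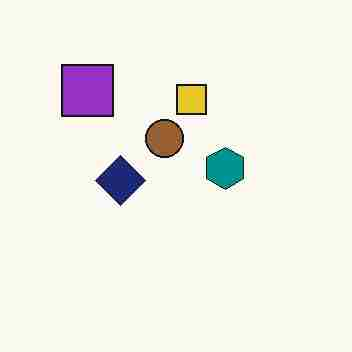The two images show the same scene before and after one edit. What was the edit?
The second image is the first heavily JPEG-compressed with obvious blocking artifacts.

Blocky 8×8 compression artifacts appear around shape edges and the flat background shows ringing — characteristic JPEG degradation.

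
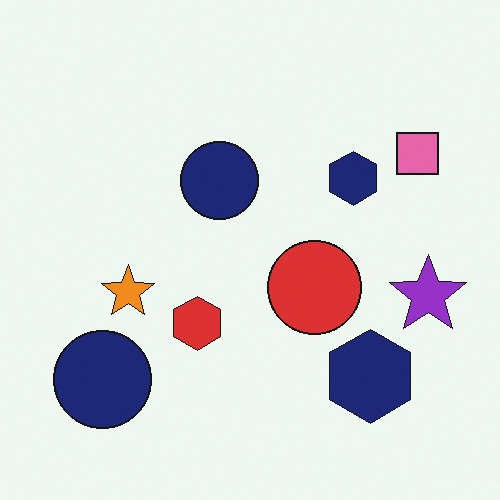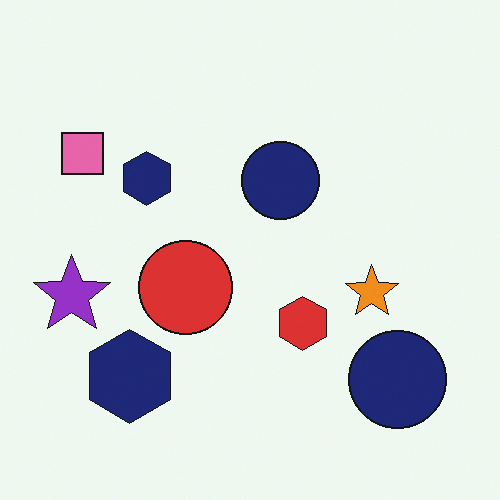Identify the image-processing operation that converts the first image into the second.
The second image is the first flipped horizontally (left ↔ right).

The purple star is in the right of the first image and the left of the second — shapes on opposite sides of the vertical midline have swapped in a mirror flip.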